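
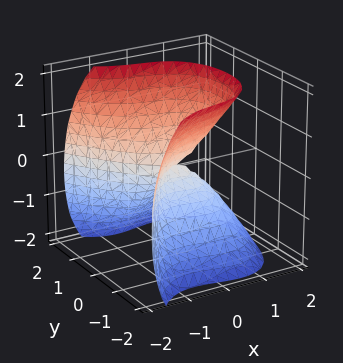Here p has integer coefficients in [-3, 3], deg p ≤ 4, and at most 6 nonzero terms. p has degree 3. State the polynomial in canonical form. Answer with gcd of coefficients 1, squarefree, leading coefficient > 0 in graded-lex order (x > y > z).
2*x^3 + x*z + 3*y^2 - 2*z^2

(a) The degree is 3 — a generic line meets the surface in up to 3 points.
(b) Observable constraints: it crosses the y-axis at the gridline y = 0; it crosses the x-axis at the gridline x = 0; one z-axis crossing is at z = 0.
(c) Assembling these constraints gives the stated polynomial.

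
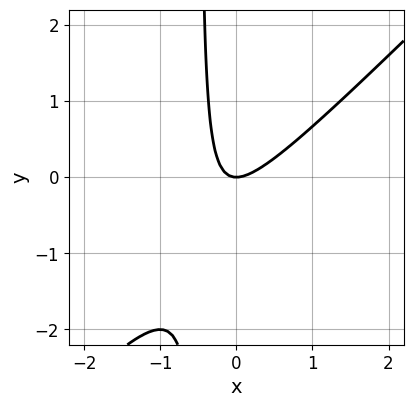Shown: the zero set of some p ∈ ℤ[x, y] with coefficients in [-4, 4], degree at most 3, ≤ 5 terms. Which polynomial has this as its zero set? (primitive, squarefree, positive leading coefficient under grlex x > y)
2*x^2 - 2*x*y - y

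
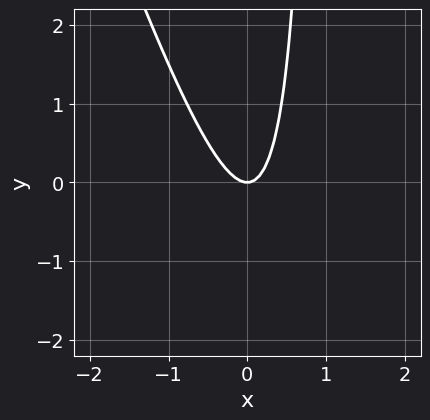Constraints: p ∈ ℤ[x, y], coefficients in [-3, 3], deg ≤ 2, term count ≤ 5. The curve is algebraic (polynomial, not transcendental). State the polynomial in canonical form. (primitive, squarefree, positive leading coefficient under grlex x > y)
(a) The degree is 2 — the shape is more complex than any degree-1 curve.
(b) Reading off the gridlines: one x-axis crossing is at x = 0; it crosses the y-axis at the gridline y = 0.
(c) These observations pin down the coefficients.

3*x^2 + x*y - y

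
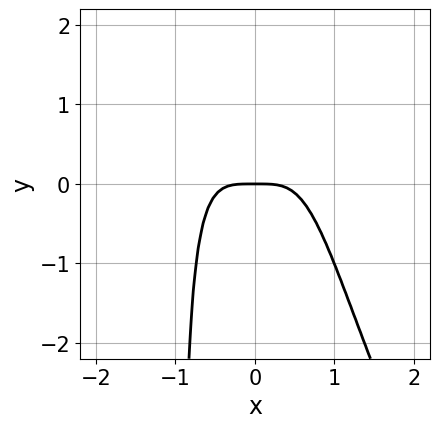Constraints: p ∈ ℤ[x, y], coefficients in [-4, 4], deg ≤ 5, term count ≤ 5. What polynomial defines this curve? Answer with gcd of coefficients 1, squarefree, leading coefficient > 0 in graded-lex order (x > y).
2*x^4 + x^3*y + y

The degree is 4 — the shape is more complex than any degree-3 curve.
Reading off the gridlines: it crosses the y-axis at the gridline y = 0; it crosses the x-axis at the gridline x = 0.
The integer polynomial consistent with all of this is the stated p.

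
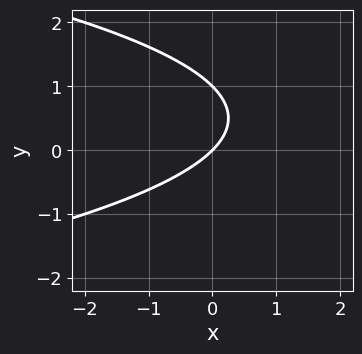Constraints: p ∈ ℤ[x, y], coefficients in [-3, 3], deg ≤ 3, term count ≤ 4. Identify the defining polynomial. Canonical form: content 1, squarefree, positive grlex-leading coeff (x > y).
1. The degree is 2 — no degree-1 curve has this shape.
2. Checking where it meets the axes: it crosses the x-axis at the gridline x = 0; the y-axis gridline crossings are at y ∈ {0, 1}.
3. These observations pin down the coefficients.

y^2 + x - y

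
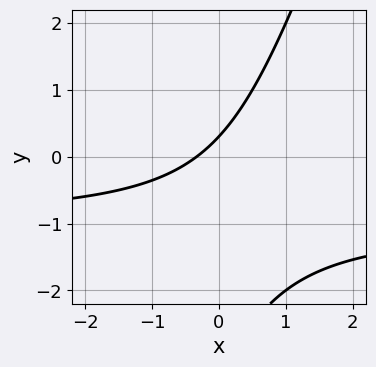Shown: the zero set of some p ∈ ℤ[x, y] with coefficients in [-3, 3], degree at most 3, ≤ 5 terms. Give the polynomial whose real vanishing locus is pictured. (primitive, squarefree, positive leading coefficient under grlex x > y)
Degree: a generic line meets the curve in up to 2 points, so deg p = 2.
The integer polynomial consistent with all of this is the stated p.

3*x*y - y^2 + 3*x - 3*y + 1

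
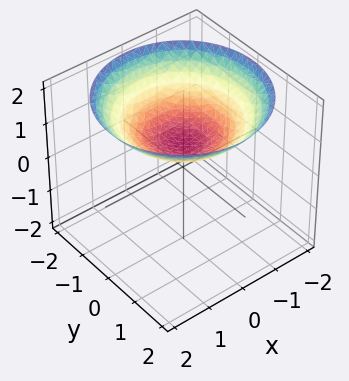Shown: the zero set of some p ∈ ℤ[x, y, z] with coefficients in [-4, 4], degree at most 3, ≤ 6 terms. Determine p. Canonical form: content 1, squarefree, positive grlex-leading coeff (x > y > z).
First, deg p = 2.
Next, by symmetry, every cross-section ⟂ z is a circle, so x, y appear only via x² + y².
Next, from the axis intercepts and sections: no y-intercept at any integer in the box; it misses every integer gridline on the x-axis; a circular section at z = 1 has radius exactly 1.
Finally, the integer polynomial consistent with all of this is the stated p.

x^2 + y^2 - 3*z + 2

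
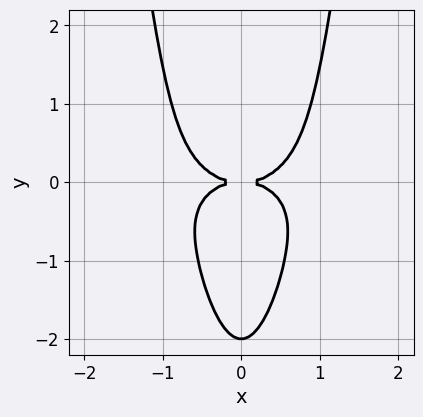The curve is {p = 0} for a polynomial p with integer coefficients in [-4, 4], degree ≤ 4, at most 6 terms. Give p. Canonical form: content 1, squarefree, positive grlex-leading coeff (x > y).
1. Degree: the shape is more complex than any degree-3 curve, so deg p = 4.
2. Symmetries: it's symmetric under x → −x, forcing even powers of x.
3. From the visible intercepts: among the integer gridlines, it crosses the y-axis at y ∈ {-2, 0}; one x-axis crossing is at x = 0.
4. Matching integer coefficients to the picture gives p.

x^4 + 3*x^2*y^2 - y^3 - 2*y^2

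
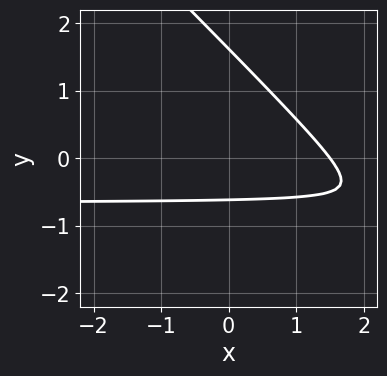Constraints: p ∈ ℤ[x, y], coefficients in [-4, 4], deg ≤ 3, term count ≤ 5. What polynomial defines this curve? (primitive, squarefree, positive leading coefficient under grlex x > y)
3*x*y + 3*y^2 + 2*x - 3*y - 3

(a) Degree: no degree-1 curve has this shape, so deg p = 2.
(b) The integer polynomial consistent with all of this is the stated p.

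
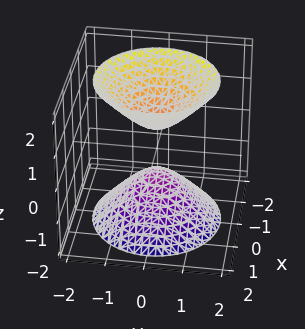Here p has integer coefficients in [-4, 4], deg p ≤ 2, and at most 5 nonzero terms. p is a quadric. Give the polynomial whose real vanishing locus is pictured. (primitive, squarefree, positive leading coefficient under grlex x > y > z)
3*x^2 + 3*y^2 - 2*z^2 + 1

First, I count 2 distinct pieces. Treating them together as one polynomial.
Then, deg p = 2. Two sheets facing apart; a quadric.
Then, symmetries: mirror symmetry z ↦ −z ⇒ only even powers of z; rotational symmetry about the z-axis ⇒ p depends on x, y only through x² + y².
Then, against the integer gridlines: no x-intercept at any integer in the box; the surface avoids every integer y-axis point in the box; a circular section at z = 1 has radius between 0 and 1.
Finally, assembling these constraints gives the stated polynomial.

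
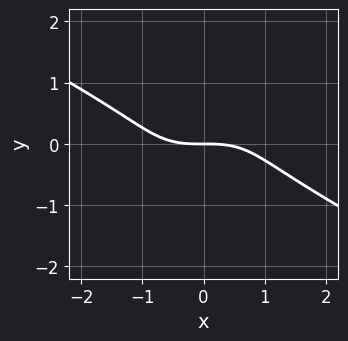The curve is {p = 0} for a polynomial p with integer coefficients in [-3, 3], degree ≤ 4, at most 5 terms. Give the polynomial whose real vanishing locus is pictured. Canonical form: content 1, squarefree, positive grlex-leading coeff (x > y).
x^3 - 2*x*y^2 + 3*y^3 + 3*y

The degree is 3 — the shape is more complex than any degree-2 curve.
From the visible intercepts: it crosses the x-axis at the gridline x = 0; one y-axis crossing is at y = 0.
Assembling these constraints gives the stated polynomial.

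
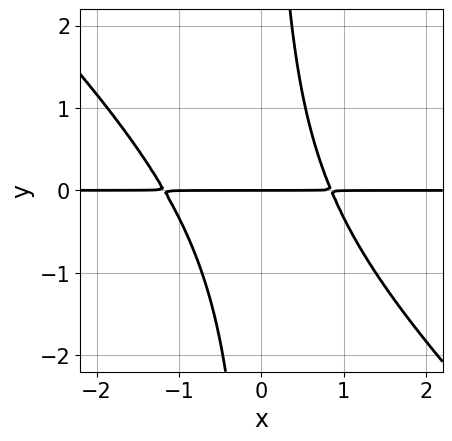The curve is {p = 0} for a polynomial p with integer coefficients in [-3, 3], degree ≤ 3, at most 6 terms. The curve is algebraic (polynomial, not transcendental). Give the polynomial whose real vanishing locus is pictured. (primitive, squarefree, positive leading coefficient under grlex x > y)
3*x^2*y + 3*x*y^2 + x*y - 3*y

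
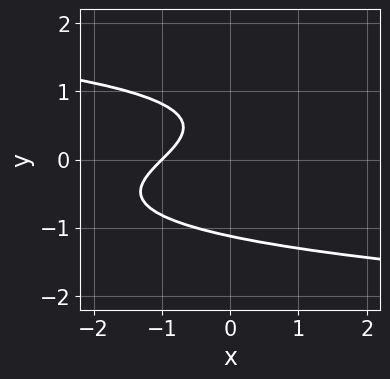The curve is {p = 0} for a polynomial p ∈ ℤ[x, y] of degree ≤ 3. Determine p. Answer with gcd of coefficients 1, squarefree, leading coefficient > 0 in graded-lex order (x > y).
First, the degree is 3 — no degree-2 curve has this shape.
Then, from the axis intercepts and sections: it crosses the x-axis at the gridline x = -1.
Finally, solving for integer coefficients yields p as stated.

3*y^3 + 2*x - 2*y + 2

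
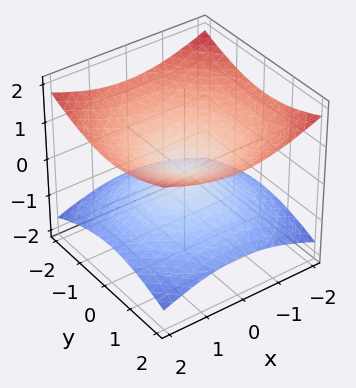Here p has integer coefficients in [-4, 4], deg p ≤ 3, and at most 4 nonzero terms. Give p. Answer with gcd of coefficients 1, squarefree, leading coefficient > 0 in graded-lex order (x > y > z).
x^2 + y^2 - 3*z^2

Degree: a double cone through the origin; a quadric, so deg p = 2.
Symmetries: it's symmetric under z → −z, forcing even powers of z; every cross-section ⟂ z is a circle, so x, y appear only via x² + y².
From the visible intercepts: it crosses the y-axis at the gridline y = 0; it meets the x-axis at x = 0 (among the integer gridlines).
Together with the visible shape, these determine p as stated.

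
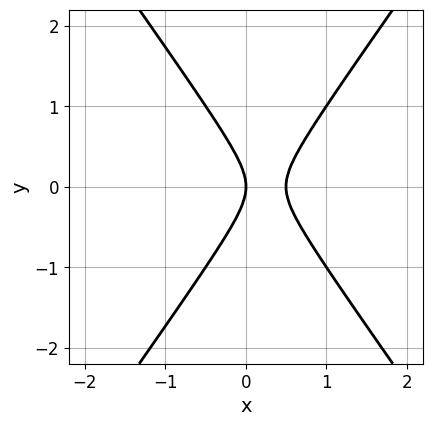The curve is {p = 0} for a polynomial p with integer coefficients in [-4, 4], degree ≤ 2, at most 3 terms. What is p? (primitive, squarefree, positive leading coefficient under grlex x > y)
deg p = 2.
Symmetries: the y ↦ −y reflection is a symmetry, so y appears only in even powers.
From the axis intercepts and sections: it crosses the y-axis at the gridline y = 0; one x-axis crossing is at x = 0.
Fitting integer coefficients to these (and the overall shape) gives p.

2*x^2 - y^2 - x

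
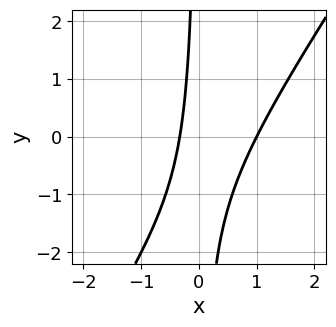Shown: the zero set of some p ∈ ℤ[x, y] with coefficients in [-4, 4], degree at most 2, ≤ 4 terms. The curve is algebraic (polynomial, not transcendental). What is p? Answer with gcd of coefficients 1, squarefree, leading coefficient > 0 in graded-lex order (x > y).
3*x^2 - 2*x*y - 2*x - 1

(a) Degree: the shape is more complex than any degree-1 curve, so deg p = 2.
(b) Observable constraints: it misses every integer gridline on the y-axis; it meets the x-axis at x = 1 (among the integer gridlines).
(c) Putting this together gives p.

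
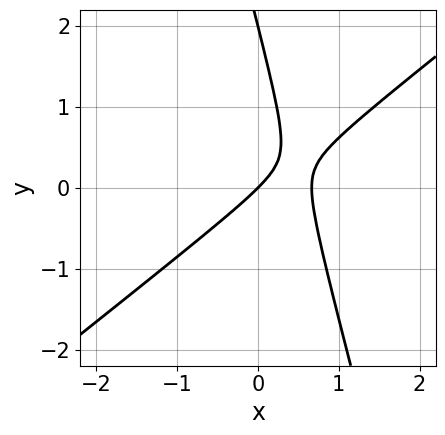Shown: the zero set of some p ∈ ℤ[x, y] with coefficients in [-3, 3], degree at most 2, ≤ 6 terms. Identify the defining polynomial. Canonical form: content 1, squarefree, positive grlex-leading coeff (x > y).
deg p = 2. The shape is more complex than any degree-1 curve.
From the axis intercepts and sections: one x-axis crossing is at x = 0; among the integer gridlines, it crosses the y-axis at y ∈ {0, 2}.
Assembling these constraints gives the stated polynomial.

3*x^2 - 3*x*y - y^2 - 2*x + 2*y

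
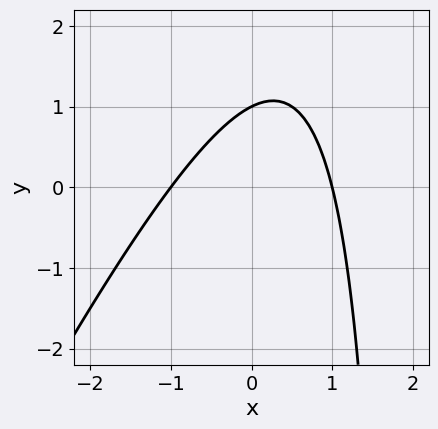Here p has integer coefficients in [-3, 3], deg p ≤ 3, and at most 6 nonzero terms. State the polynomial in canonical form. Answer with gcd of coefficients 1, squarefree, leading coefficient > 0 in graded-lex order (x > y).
2*x^2 - x*y + 2*y - 2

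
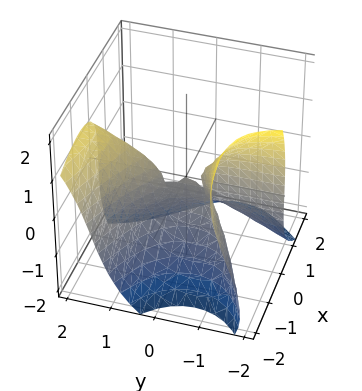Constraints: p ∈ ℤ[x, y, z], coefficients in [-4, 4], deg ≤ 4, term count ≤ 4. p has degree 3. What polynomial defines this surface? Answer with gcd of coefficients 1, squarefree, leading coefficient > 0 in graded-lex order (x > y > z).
deg p = 3. No degree-2 surface has this shape.
Checking where it meets the axes: every point of the y-axis in the box is on the surface; it crosses the z-axis at the gridline z = 0; it crosses the x-axis at the gridline x = 0.
These observations pin down the coefficients.

3*x*y^2 - 2*x*y*z + z^3 + 3*x^2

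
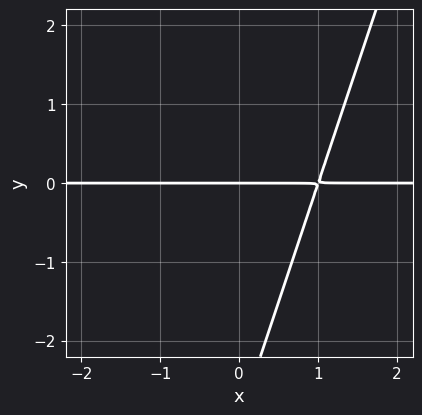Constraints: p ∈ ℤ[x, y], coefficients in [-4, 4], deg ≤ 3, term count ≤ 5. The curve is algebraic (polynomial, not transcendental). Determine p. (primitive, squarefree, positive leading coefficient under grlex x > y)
3*x*y - y^2 - 3*y

The degree is 2 — no degree-1 curve has this shape.
From the visible intercepts: one y-axis crossing is at y = 0; every point of the x-axis in the box is on the curve.
Fitting integer coefficients to these (and the overall shape) gives p.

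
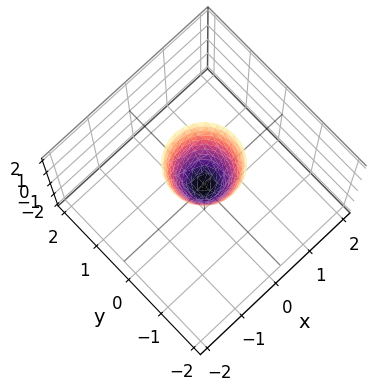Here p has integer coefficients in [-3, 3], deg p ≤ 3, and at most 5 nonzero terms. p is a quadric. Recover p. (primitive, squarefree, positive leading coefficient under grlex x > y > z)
1. Degree: a paraboloid; a quadric, so deg p = 2.
2. Symmetries: every cross-section ⟂ z is a circle, so x, y appear only via x² + y².
3. Against the integer gridlines: it crosses the x-axis at the gridline x = 0; a circular section at z = 2 has radius between 0 and 1; it crosses the z-axis at the gridline z = 0.
4. Matching integer coefficients to the picture gives p.

3*x^2 + 3*y^2 - z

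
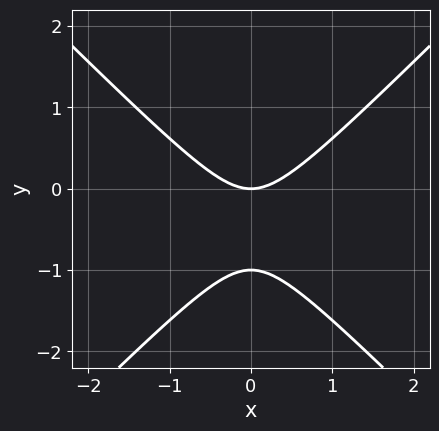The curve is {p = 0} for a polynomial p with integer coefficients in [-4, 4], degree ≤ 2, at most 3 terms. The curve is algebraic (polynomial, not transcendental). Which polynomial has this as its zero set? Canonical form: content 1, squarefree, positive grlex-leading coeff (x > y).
x^2 - y^2 - y

First, the degree is 2 — no degree-1 curve has this shape.
Next, symmetries: mirror symmetry x ↦ −x ⇒ only even powers of x.
Next, from the axis intercepts and sections: the y-axis gridline crossings are at y ∈ {-1, 0}; it meets the x-axis at x = 0 (among the integer gridlines).
Finally, together with the visible shape, these determine p as stated.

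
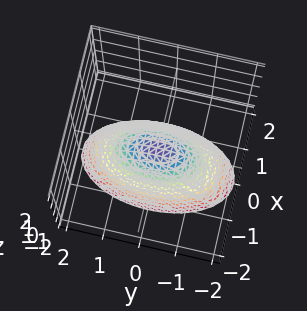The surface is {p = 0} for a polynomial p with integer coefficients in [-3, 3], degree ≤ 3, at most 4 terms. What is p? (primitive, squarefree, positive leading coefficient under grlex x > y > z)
(a) The degree is 2 — a single bowl opening along one axis; a quadric.
(b) Symmetries: it's symmetric under y → −y, forcing even powers of y; mirror symmetry x ↦ −x ⇒ only even powers of x.
(c) From the axis intercepts and sections: one y-axis crossing is at y = 0; it crosses the z-axis at the gridline z = 0; one x-axis crossing is at x = 0.
(d) Together with the visible shape, these determine p as stated.

3*x^2 + y^2 + 2*z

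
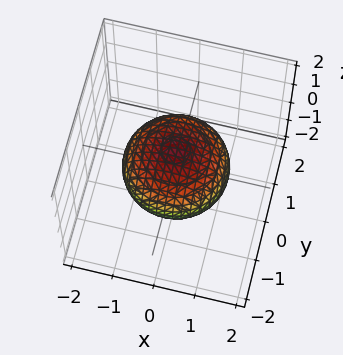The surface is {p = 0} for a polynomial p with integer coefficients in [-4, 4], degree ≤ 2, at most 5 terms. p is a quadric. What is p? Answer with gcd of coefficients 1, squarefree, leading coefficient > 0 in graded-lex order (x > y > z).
2*x^2 + 2*y^2 + 3*z^2 - 3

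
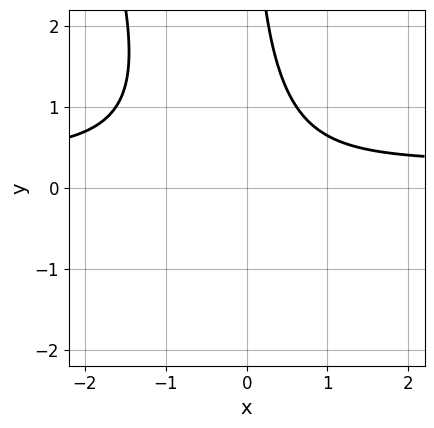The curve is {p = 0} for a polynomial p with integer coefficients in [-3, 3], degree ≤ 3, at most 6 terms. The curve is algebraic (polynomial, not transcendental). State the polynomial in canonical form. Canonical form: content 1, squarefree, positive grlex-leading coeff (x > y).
3*x^2*y + x*y^2 - x^2 + x*y - 2

1. deg p = 3. A generic line meets the curve in up to 3 points.
2. Reading off the gridlines: the curve avoids every integer x-axis point in the box; the curve avoids every integer y-axis point in the box.
3. Assembling these constraints gives the stated polynomial.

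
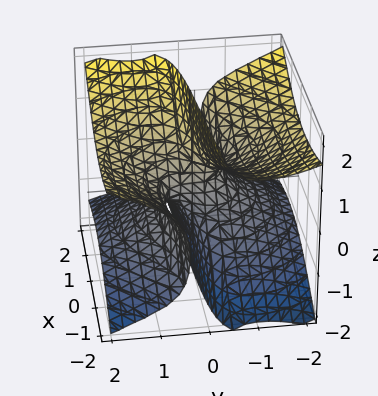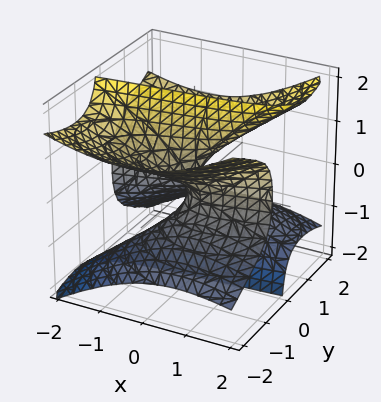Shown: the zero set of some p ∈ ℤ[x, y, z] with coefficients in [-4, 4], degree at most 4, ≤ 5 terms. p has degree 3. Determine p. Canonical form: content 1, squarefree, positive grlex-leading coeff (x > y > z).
(a) The degree is 3 — a generic line meets the surface in up to 3 points.
(b) Reading off the gridlines: it crosses the x-axis at the gridline x = 0; the visible z-axis segment lies entirely on the surface; one y-axis crossing is at y = 0.
(c) Putting this together gives p.

x^2*y + x*y*z + y^3 - 3*y*z^2 + x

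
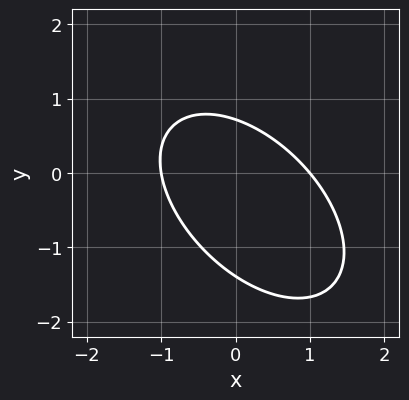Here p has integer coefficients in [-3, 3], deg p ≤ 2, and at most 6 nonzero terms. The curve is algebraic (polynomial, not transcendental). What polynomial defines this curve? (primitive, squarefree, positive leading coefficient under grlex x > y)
3*x^2 + 3*x*y + 3*y^2 + 2*y - 3

(a) The degree is 2 — no degree-1 curve has this shape.
(b) Observable constraints: among the integer gridlines, it crosses the x-axis at x ∈ {-1, 1}.
(c) Fitting integer coefficients to these (and the overall shape) gives p.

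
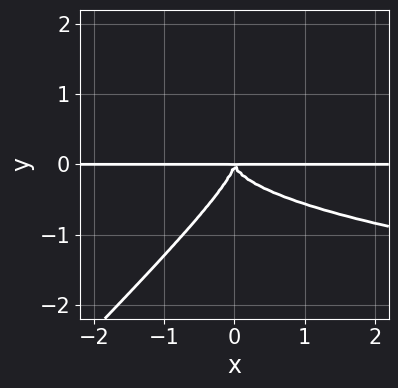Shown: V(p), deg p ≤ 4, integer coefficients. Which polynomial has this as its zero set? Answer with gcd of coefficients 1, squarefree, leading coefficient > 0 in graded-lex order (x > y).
2*x*y^3 - 2*y^4 - x^2*y

First, the degree is 4 — a generic line meets the curve in up to 4 points.
Next, reading off the gridlines: every point of the x-axis in the box is on the curve.
Finally, matching integer coefficients to the picture gives p.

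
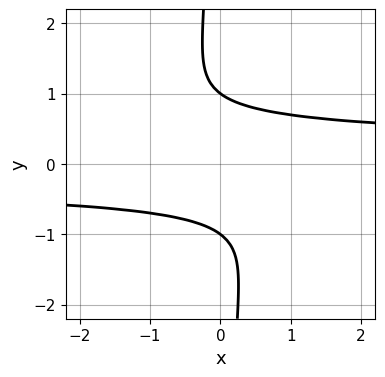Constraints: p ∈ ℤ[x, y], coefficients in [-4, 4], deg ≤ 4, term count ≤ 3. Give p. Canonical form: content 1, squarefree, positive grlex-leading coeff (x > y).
3*x*y^3 + 2*y^2 - 2

The degree is 4 — a generic line meets the curve in up to 4 points.
Against the integer gridlines: it misses every integer gridline on the x-axis; among the integer gridlines, it crosses the y-axis at y ∈ {-1, 1}.
Solving for integer coefficients yields p as stated.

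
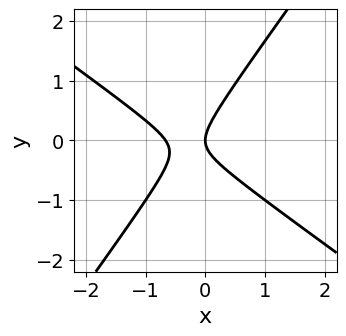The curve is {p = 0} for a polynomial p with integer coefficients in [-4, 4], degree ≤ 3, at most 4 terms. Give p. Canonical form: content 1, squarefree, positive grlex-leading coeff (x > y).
3*x^2 + 2*x*y - 3*y^2 + 2*x

deg p = 2. A generic line meets the curve in up to 2 points.
From the visible intercepts: one y-axis crossing is at y = 0; it meets the x-axis at x = 0 (among the integer gridlines).
Putting this together gives p.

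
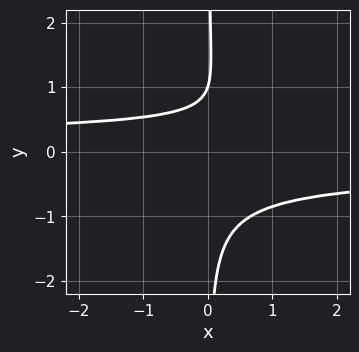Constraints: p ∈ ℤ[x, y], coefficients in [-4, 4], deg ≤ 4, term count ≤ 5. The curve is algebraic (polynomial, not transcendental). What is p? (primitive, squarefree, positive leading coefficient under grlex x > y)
3*x*y^3 - y + 1

1. Degree: the shape is more complex than any degree-3 curve, so deg p = 4.
2. From the visible intercepts: it meets the y-axis at y = 1 (among the integer gridlines); no x-intercept at any integer in the box.
3. These observations pin down the coefficients.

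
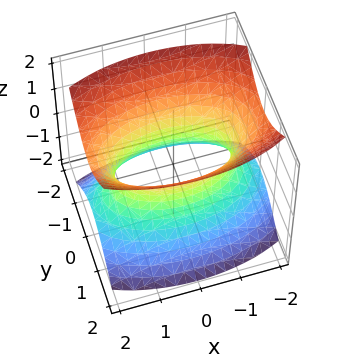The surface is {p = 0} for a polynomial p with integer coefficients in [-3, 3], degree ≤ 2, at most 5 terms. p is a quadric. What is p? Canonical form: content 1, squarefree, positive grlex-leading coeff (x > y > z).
x^2 + 3*y^2 - 2*z^2 - 2

1. The degree is 2 — one connected sheet with a waist; a quadric.
2. Symmetries: the y ↦ −y reflection is a symmetry, so y appears only in even powers; it's symmetric under z → −z, forcing even powers of z; mirror symmetry x ↦ −x ⇒ only even powers of x.
3. Reading off the gridlines: the surface avoids every integer z-axis point in the box.
4. Matching integer coefficients to the picture gives p.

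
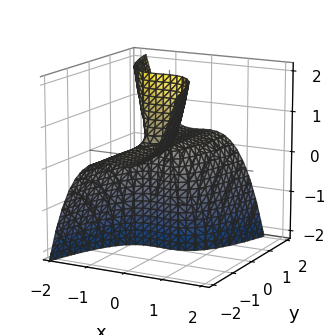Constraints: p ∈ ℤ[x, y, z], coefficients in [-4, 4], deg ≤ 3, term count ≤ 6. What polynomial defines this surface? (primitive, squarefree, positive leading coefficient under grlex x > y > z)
deg p = 3. A generic line meets the surface in up to 3 points.
From the visible intercepts: it meets the x-axis at x = 0 (among the integer gridlines); the visible z-axis segment lies entirely on the surface.
Assembling these constraints gives the stated polynomial.

3*x^3 + 2*x^2 + 3*y*z - y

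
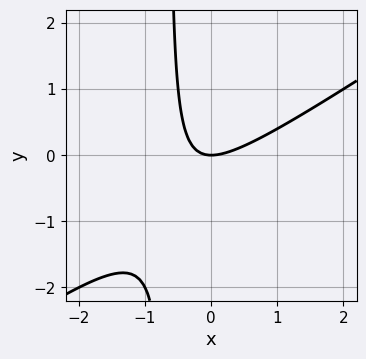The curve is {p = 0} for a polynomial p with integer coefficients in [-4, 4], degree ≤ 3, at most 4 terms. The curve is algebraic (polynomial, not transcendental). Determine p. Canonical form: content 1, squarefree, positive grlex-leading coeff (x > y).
First, deg p = 2.
Then, against the integer gridlines: it crosses the x-axis at the gridline x = 0; it crosses the y-axis at the gridline y = 0.
Finally, these observations pin down the coefficients.

2*x^2 - 3*x*y - 2*y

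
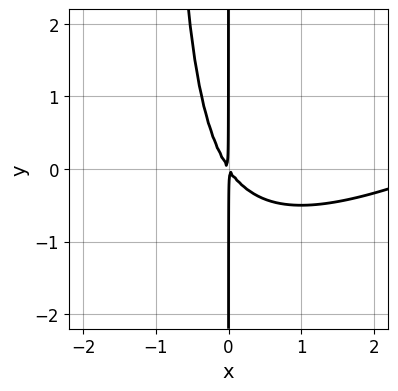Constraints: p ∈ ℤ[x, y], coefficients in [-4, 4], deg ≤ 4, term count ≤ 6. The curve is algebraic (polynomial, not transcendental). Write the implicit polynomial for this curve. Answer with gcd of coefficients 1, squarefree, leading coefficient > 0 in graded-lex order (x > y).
(a) The degree is 3 — no degree-2 curve has this shape.
(b) Checking where it meets the axes: the visible y-axis segment lies entirely on the curve.
(c) The integer polynomial consistent with all of this is the stated p.

x^3 - 2*x^2*y - 3*x^2 - 2*x*y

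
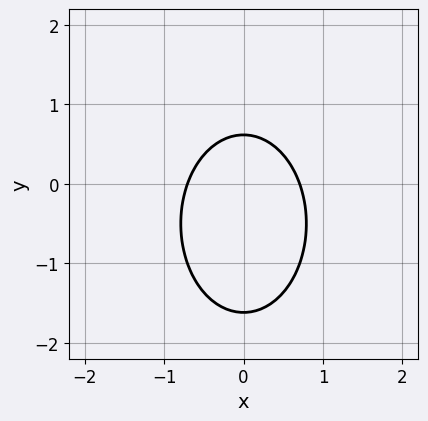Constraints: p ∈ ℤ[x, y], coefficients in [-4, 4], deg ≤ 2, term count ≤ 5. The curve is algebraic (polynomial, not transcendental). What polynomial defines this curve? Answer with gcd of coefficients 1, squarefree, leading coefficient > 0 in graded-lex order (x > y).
(a) The degree is 2 — no degree-1 curve has this shape.
(b) Symmetries: it's symmetric under x → −x, forcing even powers of x.
(c) These observations pin down the coefficients.

2*x^2 + y^2 + y - 1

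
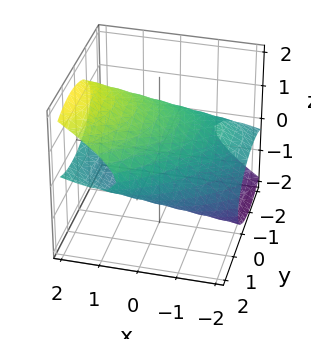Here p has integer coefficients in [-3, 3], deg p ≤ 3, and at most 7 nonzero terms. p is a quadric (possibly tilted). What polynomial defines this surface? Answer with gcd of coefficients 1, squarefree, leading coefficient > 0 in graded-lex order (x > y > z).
First, degree: a generic line meets the surface in up to 2 points, so deg p = 2.
Next, from the visible intercepts: among the integer gridlines, it crosses the z-axis at z ∈ {-1, 1}.
Finally, solving for integer coefficients yields p as stated.

x^2 - x*y - 3*x*z + y^2 + 3*z^2 - 3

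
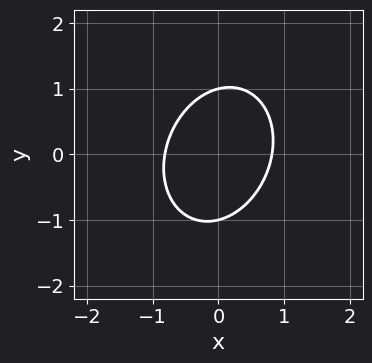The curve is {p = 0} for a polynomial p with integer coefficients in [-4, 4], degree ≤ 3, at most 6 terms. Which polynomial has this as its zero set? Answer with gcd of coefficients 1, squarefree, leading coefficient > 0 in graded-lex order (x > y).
deg p = 2.
From the axis intercepts and sections: among the integer gridlines, it crosses the y-axis at y ∈ {-1, 1}.
Solving for integer coefficients yields p as stated.

3*x^2 - x*y + 2*y^2 - 2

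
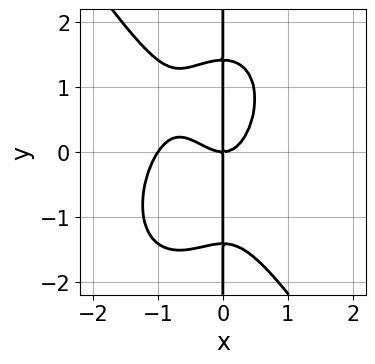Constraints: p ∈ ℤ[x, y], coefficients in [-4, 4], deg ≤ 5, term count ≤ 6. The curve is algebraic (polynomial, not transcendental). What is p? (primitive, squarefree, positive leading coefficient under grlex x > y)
1. Degree: the shape is more complex than any degree-3 curve, so deg p = 4.
2. Reading off the gridlines: among the integer gridlines, it crosses the x-axis at x ∈ {-1, 0}; the visible y-axis segment lies entirely on the curve.
3. Fitting integer coefficients to these (and the overall shape) gives p.

3*x^4 + x*y^3 + 3*x^3 - 2*x*y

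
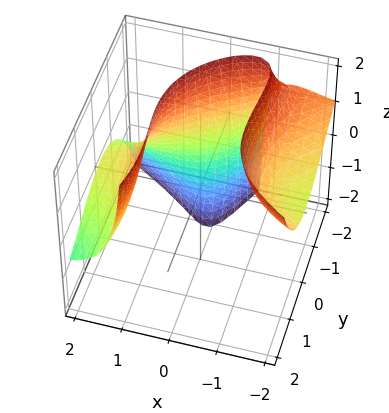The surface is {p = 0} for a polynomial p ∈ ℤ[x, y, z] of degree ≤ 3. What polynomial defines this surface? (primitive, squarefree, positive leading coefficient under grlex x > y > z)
deg p = 3. A generic line meets the surface in up to 3 points.
Reading off the gridlines: the surface avoids every integer z-axis point in the box; no x-intercept at any integer in the box.
Solving for integer coefficients yields p as stated.

3*x^2*z + 2*x*y^2 - y^3 - z - 3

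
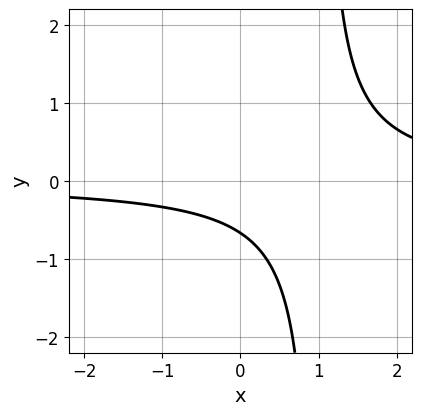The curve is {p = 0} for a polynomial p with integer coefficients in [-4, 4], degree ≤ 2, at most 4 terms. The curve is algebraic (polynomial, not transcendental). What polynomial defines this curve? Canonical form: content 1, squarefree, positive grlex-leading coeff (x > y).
(a) The degree is 2 — a generic line meets the curve in up to 2 points.
(b) From the axis intercepts and sections: no x-intercept at any integer in the box.
(c) Putting this together gives p.

3*x*y - 3*y - 2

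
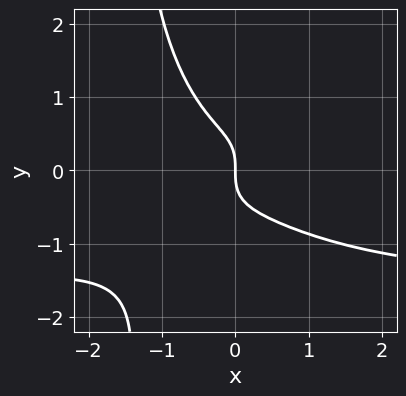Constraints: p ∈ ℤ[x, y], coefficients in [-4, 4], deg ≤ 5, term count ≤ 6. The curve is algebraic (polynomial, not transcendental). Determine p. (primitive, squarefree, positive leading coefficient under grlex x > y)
First, the degree is 4 — a generic line meets the curve in up to 4 points.
Next, checking where it meets the axes: it crosses the x-axis at the gridline x = 0; one y-axis crossing is at y = 0.
Finally, matching integer coefficients to the picture gives p.

2*x^3*y + 2*x*y^3 + 3*x^3 + 3*y^3 + 2*x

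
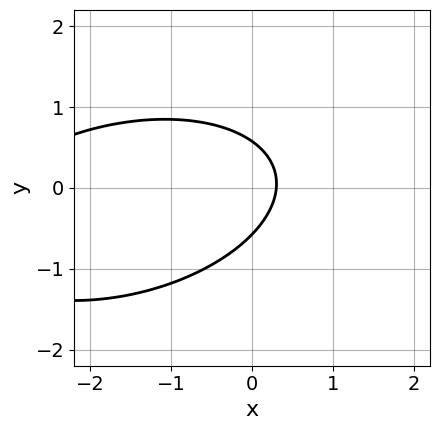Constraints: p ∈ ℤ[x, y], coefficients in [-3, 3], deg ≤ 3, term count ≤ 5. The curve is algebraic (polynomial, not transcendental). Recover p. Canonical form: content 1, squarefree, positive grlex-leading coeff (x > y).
x^2 - x*y + 3*y^2 + 3*x - 1

1. The degree is 2 — no degree-1 curve has this shape.
2. Matching integer coefficients to the picture gives p.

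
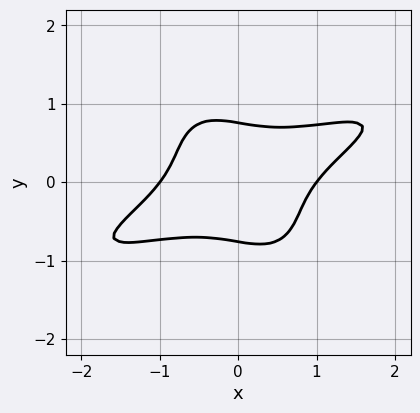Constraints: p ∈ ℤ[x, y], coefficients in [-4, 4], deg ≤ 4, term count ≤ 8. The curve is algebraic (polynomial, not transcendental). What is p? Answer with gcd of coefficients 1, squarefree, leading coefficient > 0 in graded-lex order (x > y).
First, the degree is 4 — the shape is more complex than any degree-3 curve.
Then, from the axis intercepts and sections: the x-axis gridline crossings are at x ∈ {-1, 1}.
Finally, putting this together gives p.

x^4 - 3*x^3*y + x^2*y^2 + 2*x*y^3 + 3*y^4 - 1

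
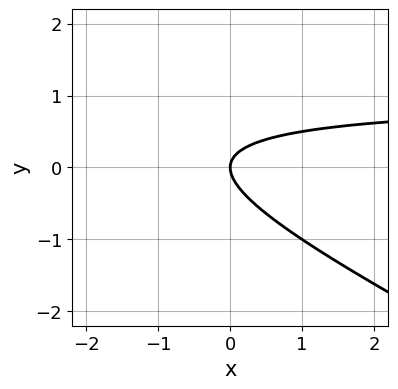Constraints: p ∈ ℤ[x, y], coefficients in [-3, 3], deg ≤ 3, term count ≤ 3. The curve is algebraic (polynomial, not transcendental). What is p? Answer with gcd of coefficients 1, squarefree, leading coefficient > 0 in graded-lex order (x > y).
(a) The degree is 2 — a generic line meets the curve in up to 2 points.
(b) From the visible intercepts: it meets the x-axis at x = 0 (among the integer gridlines); one y-axis crossing is at y = 0.
(c) Fitting integer coefficients to these (and the overall shape) gives p.

x*y + 2*y^2 - x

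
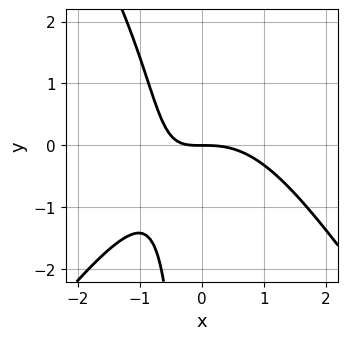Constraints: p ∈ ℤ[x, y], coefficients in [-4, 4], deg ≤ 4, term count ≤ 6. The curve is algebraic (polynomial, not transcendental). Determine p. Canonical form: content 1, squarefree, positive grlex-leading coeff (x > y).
1. Degree: a generic line meets the curve in up to 3 points, so deg p = 3.
2. From the axis intercepts and sections: it crosses the y-axis at the gridline y = 0; it crosses the x-axis at the gridline x = 0.
3. Together with the visible shape, these determine p as stated.

2*x^3 - x*y^2 + 3*x*y + 3*y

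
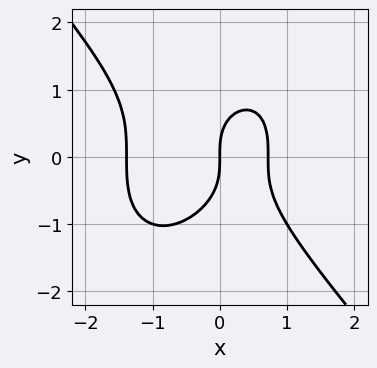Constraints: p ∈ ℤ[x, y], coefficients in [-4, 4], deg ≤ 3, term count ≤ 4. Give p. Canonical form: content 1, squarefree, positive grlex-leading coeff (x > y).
The degree is 3 — a generic line meets the curve in up to 3 points.
Observable constraints: it meets the x-axis at x = 0 (among the integer gridlines); it crosses the y-axis at the gridline y = 0.
Assembling these constraints gives the stated polynomial.

3*x^3 + 2*y^3 + 2*x^2 - 3*x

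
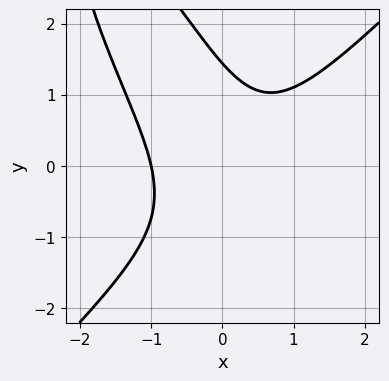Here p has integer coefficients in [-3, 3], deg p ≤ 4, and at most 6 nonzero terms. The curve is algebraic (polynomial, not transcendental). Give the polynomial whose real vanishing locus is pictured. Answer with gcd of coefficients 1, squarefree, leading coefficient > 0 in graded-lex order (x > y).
3*x^3 - 2*x*y^2 - y^3 - 2*x*y + 3

First, deg p = 3. The shape is more complex than any degree-2 curve.
Then, from the visible intercepts: it meets the x-axis at x = -1 (among the integer gridlines).
Finally, assembling these constraints gives the stated polynomial.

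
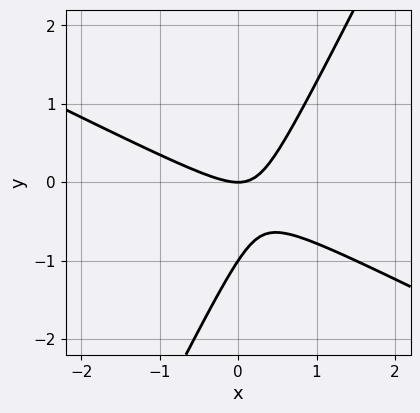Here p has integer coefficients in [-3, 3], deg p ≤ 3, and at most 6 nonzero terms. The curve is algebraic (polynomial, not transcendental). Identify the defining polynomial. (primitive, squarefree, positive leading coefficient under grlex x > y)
2*x^2 + 3*x*y - 2*y^2 - 2*y

(a) Degree: a generic line meets the curve in up to 2 points, so deg p = 2.
(b) Observable constraints: it meets the x-axis at x = 0 (among the integer gridlines); the y-axis gridline crossings are at y ∈ {-1, 0}.
(c) Assembling these constraints gives the stated polynomial.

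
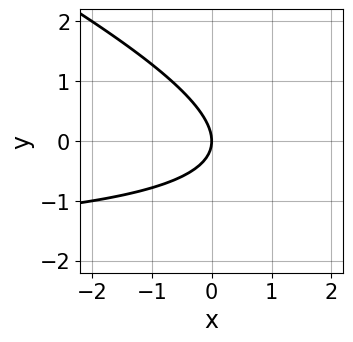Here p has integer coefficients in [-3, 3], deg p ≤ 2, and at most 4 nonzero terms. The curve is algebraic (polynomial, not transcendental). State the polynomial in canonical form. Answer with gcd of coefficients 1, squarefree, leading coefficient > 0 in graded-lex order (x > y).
x*y + 2*y^2 + 2*x

1. deg p = 2. No degree-1 curve has this shape.
2. From the axis intercepts and sections: it meets the y-axis at y = 0 (among the integer gridlines); it crosses the x-axis at the gridline x = 0.
3. Fitting integer coefficients to these (and the overall shape) gives p.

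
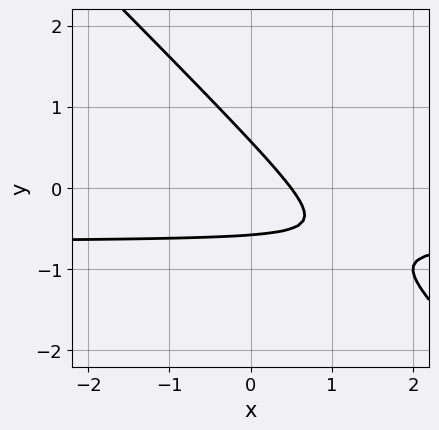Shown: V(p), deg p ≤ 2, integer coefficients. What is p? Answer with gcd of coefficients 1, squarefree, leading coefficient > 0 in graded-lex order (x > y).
The degree is 2 — no degree-1 curve has this shape.
Solving for integer coefficients yields p as stated.

3*x*y + 3*y^2 + 2*x - 1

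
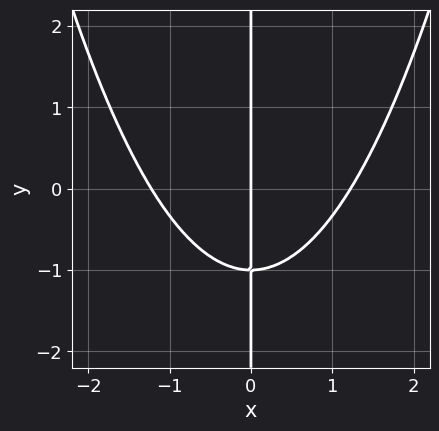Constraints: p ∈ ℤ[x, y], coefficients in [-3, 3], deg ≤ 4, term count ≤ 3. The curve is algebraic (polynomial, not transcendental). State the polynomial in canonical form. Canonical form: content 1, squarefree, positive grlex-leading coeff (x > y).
2*x^3 - 3*x*y - 3*x

(a) The degree is 3 — no degree-2 curve has this shape.
(b) Checking where it meets the axes: every point of the y-axis in the box is on the curve; one x-axis crossing is at x = 0.
(c) Fitting integer coefficients to these (and the overall shape) gives p.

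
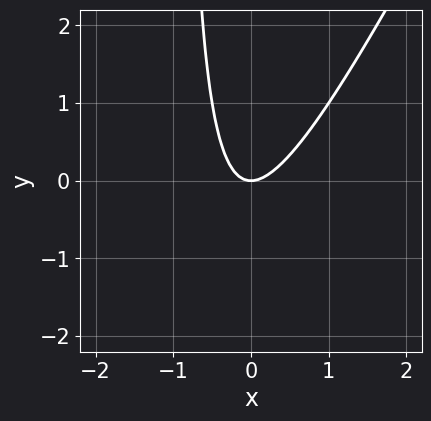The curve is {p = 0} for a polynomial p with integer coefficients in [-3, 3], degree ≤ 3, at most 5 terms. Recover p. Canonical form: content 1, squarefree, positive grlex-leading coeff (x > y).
(a) The degree is 2 — no degree-1 curve has this shape.
(b) From the axis intercepts and sections: it crosses the y-axis at the gridline y = 0; one x-axis crossing is at x = 0.
(c) Together with the visible shape, these determine p as stated.

2*x^2 - x*y - y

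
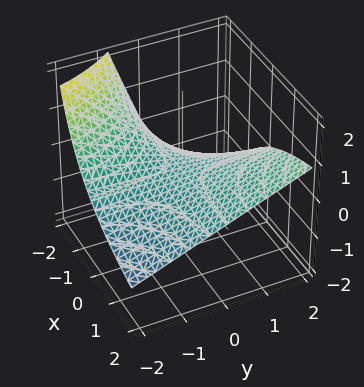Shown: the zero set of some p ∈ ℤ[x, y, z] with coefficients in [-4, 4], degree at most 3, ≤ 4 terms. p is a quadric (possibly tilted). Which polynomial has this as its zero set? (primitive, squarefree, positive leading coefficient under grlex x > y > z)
(a) Degree: no degree-1 surface has this shape, so deg p = 2.
(b) Against the integer gridlines: every point of the x-axis in the box is on the surface; one z-axis crossing is at z = 0.
(c) Together with the visible shape, these determine p as stated. Check: (0, -2, 0) on the y-axis lies on the surface, and p(0, -2, 0) = 0. ✓

x*y - x*z - 3*z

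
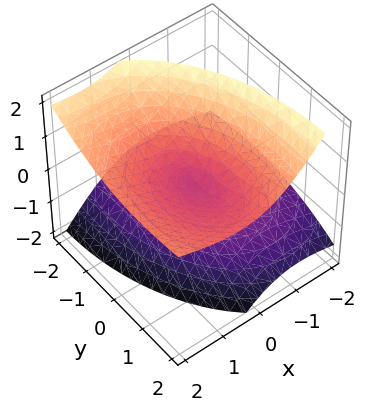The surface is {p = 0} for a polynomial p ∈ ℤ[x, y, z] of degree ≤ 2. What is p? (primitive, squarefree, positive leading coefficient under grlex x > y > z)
2*x^2 - 3*x*z + y^2 - 2*y*z - 3*z^2

The degree is 2 — a generic line meets the surface in up to 2 points.
Reading off the gridlines: it meets the x-axis at x = 0 (among the integer gridlines); one y-axis crossing is at y = 0; one z-axis crossing is at z = 0.
Fitting integer coefficients to these (and the overall shape) gives p.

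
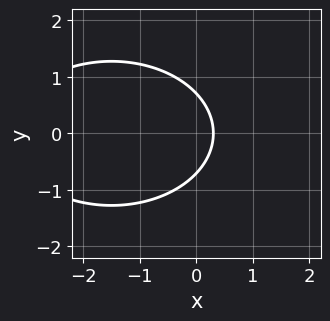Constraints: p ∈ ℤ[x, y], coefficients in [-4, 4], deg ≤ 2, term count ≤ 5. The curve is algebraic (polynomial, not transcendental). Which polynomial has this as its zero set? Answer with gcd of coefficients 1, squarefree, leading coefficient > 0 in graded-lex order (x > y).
The degree is 2 — a generic line meets the curve in up to 2 points.
Symmetries: mirror symmetry y ↦ −y ⇒ only even powers of y.
These observations pin down the coefficients.

x^2 + 2*y^2 + 3*x - 1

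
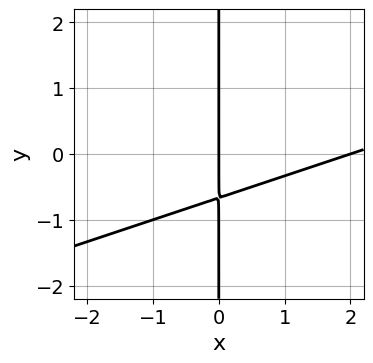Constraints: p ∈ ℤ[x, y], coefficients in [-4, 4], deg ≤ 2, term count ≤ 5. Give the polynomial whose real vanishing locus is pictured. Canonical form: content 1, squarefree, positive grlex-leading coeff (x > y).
1. The degree is 2 — the shape is more complex than any degree-1 curve.
2. Reading off the gridlines: among the integer gridlines, it crosses the x-axis at x ∈ {0, 2}; the visible y-axis segment lies entirely on the curve.
3. The integer polynomial consistent with all of this is the stated p.

x^2 - 3*x*y - 2*x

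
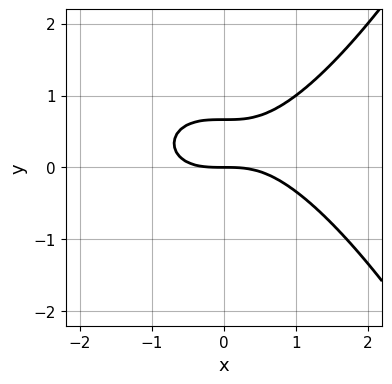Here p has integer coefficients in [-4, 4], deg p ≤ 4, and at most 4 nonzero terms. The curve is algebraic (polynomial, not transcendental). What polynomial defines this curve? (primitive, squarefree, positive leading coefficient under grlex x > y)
1. deg p = 3. The shape is more complex than any degree-2 curve.
2. Against the integer gridlines: it crosses the y-axis at the gridline y = 0; one x-axis crossing is at x = 0.
3. The integer polynomial consistent with all of this is the stated p.

x^3 - 3*y^2 + 2*y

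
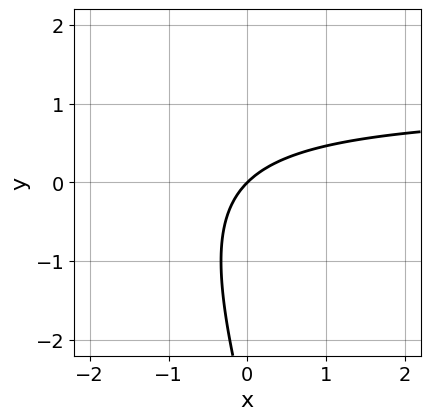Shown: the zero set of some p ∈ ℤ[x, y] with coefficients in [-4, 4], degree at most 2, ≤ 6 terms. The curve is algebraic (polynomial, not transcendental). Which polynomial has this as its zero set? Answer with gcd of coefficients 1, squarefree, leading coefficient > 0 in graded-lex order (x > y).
First, degree: a generic line meets the curve in up to 2 points, so deg p = 2.
Then, from the axis intercepts and sections: it crosses the y-axis at the gridline y = 0; it crosses the x-axis at the gridline x = 0.
Finally, fitting integer coefficients to these (and the overall shape) gives p.

3*x*y + y^2 - 3*x + 3*y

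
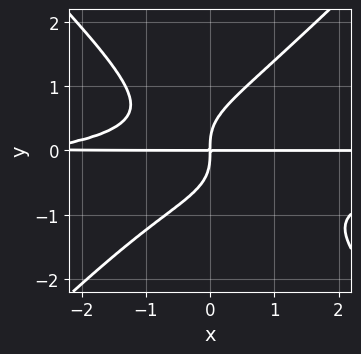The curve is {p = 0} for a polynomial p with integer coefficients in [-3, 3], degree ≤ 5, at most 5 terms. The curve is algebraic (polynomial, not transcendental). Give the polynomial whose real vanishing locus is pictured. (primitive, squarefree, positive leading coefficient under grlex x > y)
(a) Degree: a generic line meets the curve in up to 4 points, so deg p = 4.
(b) From the visible intercepts: the visible x-axis segment lies entirely on the curve.
(c) Solving for integer coefficients yields p as stated.

3*x^2*y^2 - 3*y^4 + x^2*y + 3*x*y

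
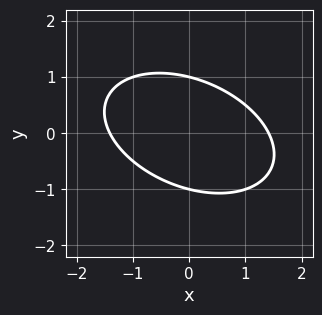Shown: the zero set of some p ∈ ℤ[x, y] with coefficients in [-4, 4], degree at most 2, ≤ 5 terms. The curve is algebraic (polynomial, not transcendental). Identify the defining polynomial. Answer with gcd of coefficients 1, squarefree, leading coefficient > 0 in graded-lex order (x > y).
Degree: no degree-1 curve has this shape, so deg p = 2.
Checking where it meets the axes: the y-axis gridline crossings are at y ∈ {-1, 1}.
These observations pin down the coefficients.

x^2 + x*y + 2*y^2 - 2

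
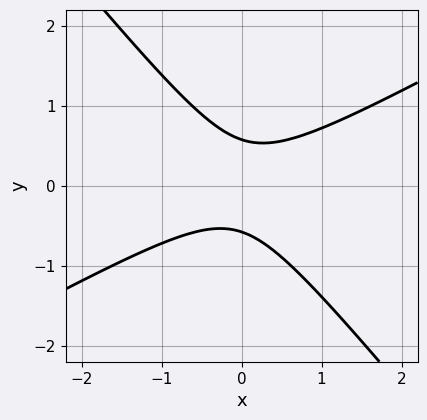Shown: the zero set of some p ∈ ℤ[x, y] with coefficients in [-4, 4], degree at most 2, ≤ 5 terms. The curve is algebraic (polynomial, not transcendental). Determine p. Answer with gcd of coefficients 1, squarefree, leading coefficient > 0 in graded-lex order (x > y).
1. Degree: a generic line meets the curve in up to 2 points, so deg p = 2.
2. Against the integer gridlines: the curve avoids every integer x-axis point in the box.
3. These observations pin down the coefficients.

2*x^2 - 2*x*y - 3*y^2 + 1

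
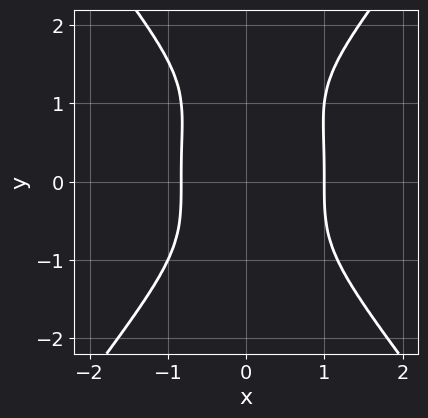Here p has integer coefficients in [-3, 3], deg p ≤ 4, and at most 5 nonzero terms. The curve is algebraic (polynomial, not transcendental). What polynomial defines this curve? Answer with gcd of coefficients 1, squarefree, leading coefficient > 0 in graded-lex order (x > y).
First, degree: a generic line meets the curve in up to 4 points, so deg p = 4.
Then, reading off the gridlines: it crosses the x-axis at the gridline x = 1; the curve avoids every integer y-axis point in the box.
Finally, solving for integer coefficients yields p as stated.

3*x^4 - y^4 - x^3 + y^3 - 2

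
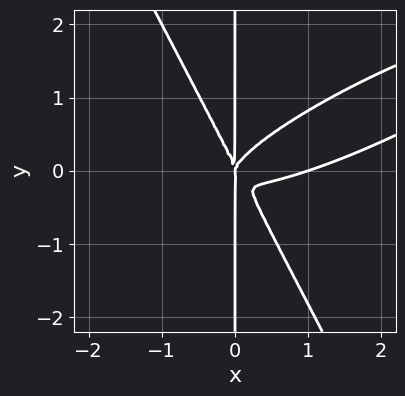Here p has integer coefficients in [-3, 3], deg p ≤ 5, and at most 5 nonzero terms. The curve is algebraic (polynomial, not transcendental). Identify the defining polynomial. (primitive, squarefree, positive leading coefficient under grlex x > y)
x^4 - 3*x^3*y + 2*x^2*y^2 + 2*x*y^3 - x^3

First, the degree is 4 — the shape is more complex than any degree-3 curve.
Then, from the visible intercepts: the visible y-axis segment lies entirely on the curve; the x-axis gridline crossings are at x ∈ {0, 1}.
Finally, these observations pin down the coefficients.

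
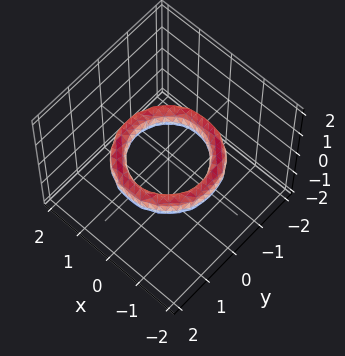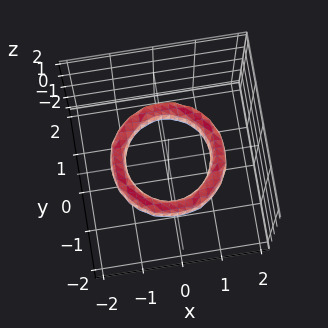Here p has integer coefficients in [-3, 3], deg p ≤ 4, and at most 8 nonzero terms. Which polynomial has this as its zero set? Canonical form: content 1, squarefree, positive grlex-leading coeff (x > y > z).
(a) deg p = 4. A generic line meets the surface in up to 4 points.
(b) Symmetries: rotational symmetry about the z-axis ⇒ p depends on x, y only through x² + y².
(c) From the axis intercepts and sections: no z-intercept at any integer in the box; the x-axis gridline crossings are at x ∈ {-1, 1}.
(d) Matching integer coefficients to the picture gives p. Check: (0, -1, 0) on the y-axis lies on the surface, and p(0, -1, 0) = 0. ✓

x^4 + 2*x^2*y^2 + y^4 - 3*x^2 - 3*y^2 + 2*z^2 + 2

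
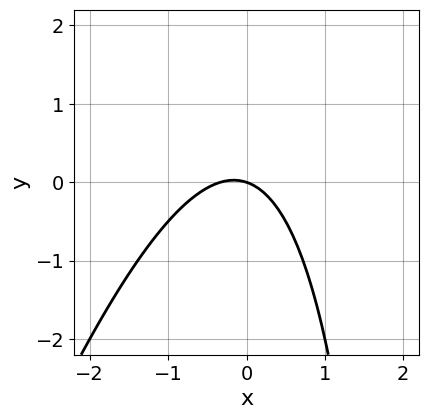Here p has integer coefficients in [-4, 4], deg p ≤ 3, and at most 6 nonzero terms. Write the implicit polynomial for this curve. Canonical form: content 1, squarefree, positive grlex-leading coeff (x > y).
3*x^2 - x*y + x + 3*y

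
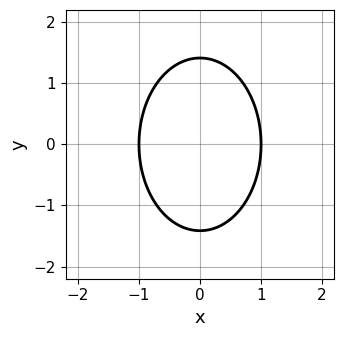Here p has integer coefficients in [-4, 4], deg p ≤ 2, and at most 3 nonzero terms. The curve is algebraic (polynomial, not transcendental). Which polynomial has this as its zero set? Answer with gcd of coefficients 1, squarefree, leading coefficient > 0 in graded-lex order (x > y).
First, degree: a generic line meets the curve in up to 2 points, so deg p = 2.
Then, symmetries: it's symmetric under y → −y, forcing even powers of y; the x ↦ −x reflection is a symmetry, so x appears only in even powers.
Then, reading off the gridlines: among the integer gridlines, it crosses the x-axis at x ∈ {-1, 1}.
Finally, putting this together gives p.

2*x^2 + y^2 - 2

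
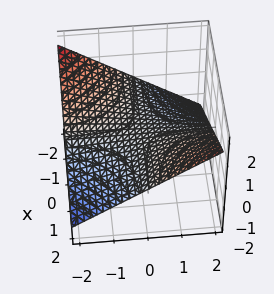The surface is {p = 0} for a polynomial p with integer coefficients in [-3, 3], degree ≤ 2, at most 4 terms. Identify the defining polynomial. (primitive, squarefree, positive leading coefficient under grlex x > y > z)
1. deg p = 2.
2. From the visible intercepts: the visible x-axis segment lies entirely on the surface; the visible y-axis segment lies entirely on the surface; it crosses the z-axis at the gridline z = 0.
3. Fitting integer coefficients to these (and the overall shape) gives p.

x*y - 3*z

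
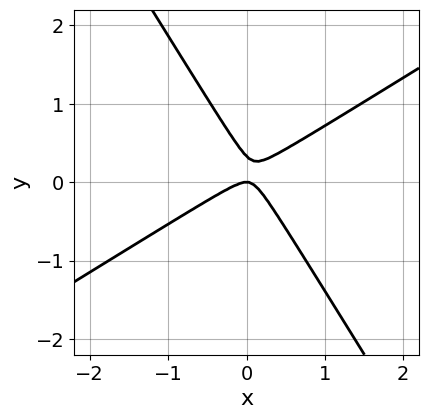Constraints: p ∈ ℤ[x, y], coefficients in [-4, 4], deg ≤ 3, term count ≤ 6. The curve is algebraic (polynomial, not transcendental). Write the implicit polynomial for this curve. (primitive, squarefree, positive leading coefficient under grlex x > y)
3*x^2 - 3*x*y - 3*y^2 + y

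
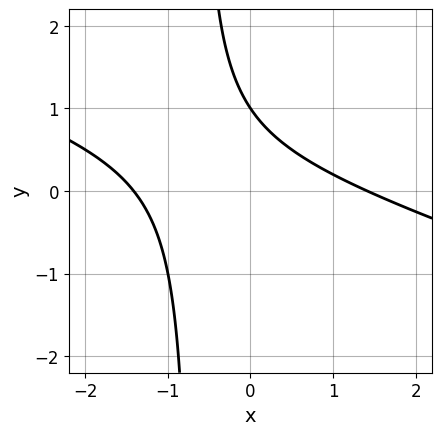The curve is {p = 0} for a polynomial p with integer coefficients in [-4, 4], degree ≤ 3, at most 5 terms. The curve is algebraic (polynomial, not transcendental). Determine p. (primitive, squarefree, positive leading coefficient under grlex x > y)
x^2 + 3*x*y + 2*y - 2

First, degree: a generic line meets the curve in up to 2 points, so deg p = 2.
Next, from the axis intercepts and sections: one y-axis crossing is at y = 1.
Finally, fitting integer coefficients to these (and the overall shape) gives p.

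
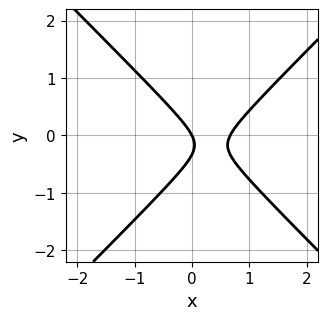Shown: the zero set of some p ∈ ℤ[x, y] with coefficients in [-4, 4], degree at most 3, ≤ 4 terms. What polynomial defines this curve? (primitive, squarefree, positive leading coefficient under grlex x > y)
3*x^2 - 3*y^2 - 2*x - y

1. deg p = 2. No degree-1 curve has this shape.
2. From the visible intercepts: one x-axis crossing is at x = 0; it crosses the y-axis at the gridline y = 0.
3. Solving for integer coefficients yields p as stated.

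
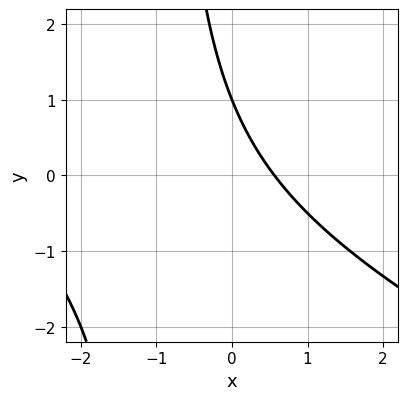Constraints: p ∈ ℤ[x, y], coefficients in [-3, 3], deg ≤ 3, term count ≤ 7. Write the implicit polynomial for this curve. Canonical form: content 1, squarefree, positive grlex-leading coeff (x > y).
(a) Degree: no degree-1 curve has this shape, so deg p = 2.
(b) Observable constraints: it meets the y-axis at y = 1 (among the integer gridlines).
(c) Fitting integer coefficients to these (and the overall shape) gives p.

x^2 + 2*x*y + 3*x + 2*y - 2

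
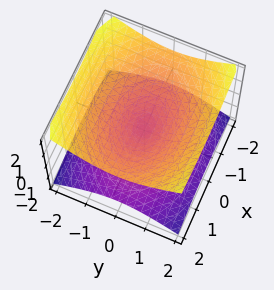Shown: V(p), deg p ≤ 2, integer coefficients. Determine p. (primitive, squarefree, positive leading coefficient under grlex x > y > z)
(a) deg p = 2.
(b) Symmetries: mirror symmetry y ↦ −y ⇒ only even powers of y; the x ↦ −x reflection is a symmetry, so x appears only in even powers; the z ↦ −z reflection is a symmetry, so z appears only in even powers.
(c) From the axis intercepts and sections: it meets the y-axis at y = 0 (among the integer gridlines); it crosses the x-axis at the gridline x = 0.
(d) Together with the visible shape, these determine p as stated.

x^2 + 2*y^2 - 3*z^2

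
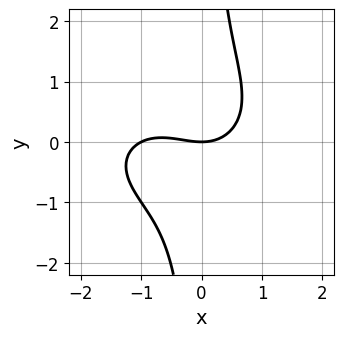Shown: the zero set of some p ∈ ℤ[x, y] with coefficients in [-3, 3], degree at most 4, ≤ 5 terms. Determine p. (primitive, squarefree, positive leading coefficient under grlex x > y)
1. Degree: a generic line meets the curve in up to 3 points, so deg p = 3.
2. Checking where it meets the axes: the x-axis gridline crossings are at x ∈ {-1, 0}; it meets the y-axis at y = 0 (among the integer gridlines).
3. The integer polynomial consistent with all of this is the stated p.

x^3 + 2*x*y^2 + x^2 - 2*y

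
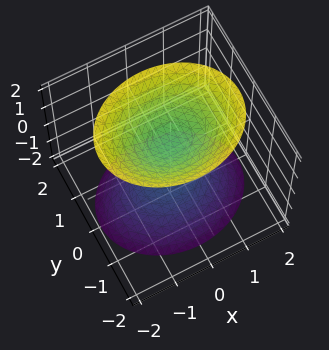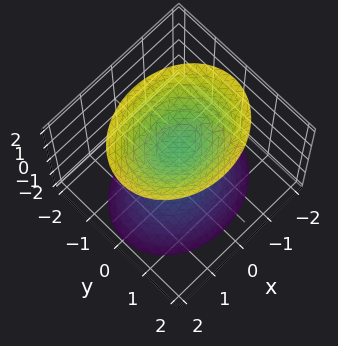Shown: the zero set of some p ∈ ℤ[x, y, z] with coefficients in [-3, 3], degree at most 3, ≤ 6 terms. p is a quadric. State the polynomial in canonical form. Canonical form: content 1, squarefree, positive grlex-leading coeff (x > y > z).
2*x^2 + 3*y^2 - 2*z^2 + 2

(a) There are 2 components. Treating them together as one polynomial.
(b) deg p = 2. Two sheets facing apart; a quadric.
(c) Symmetries: mirror symmetry z ↦ −z ⇒ only even powers of z; the x ↦ −x reflection is a symmetry, so x appears only in even powers; mirror symmetry y ↦ −y ⇒ only even powers of y.
(d) Against the integer gridlines: among the integer gridlines, it crosses the z-axis at z ∈ {-1, 1}; the surface avoids every integer x-axis point in the box; no y-intercept at any integer in the box.
(e) Fitting integer coefficients to these (and the overall shape) gives p.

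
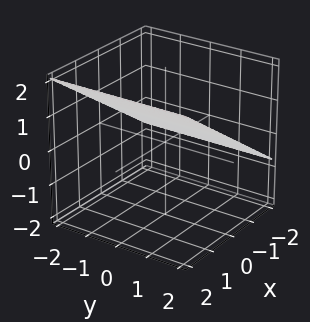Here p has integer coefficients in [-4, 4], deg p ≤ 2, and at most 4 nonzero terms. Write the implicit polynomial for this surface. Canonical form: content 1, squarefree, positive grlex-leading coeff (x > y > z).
(a) The degree is 1 — the surface is flat (a plane).
(b) Reading off the gridlines: it crosses the x-axis at the gridline x = -1; no y-intercept at any integer in the box.
(c) These observations pin down the coefficients.

2*x - 3*z + 2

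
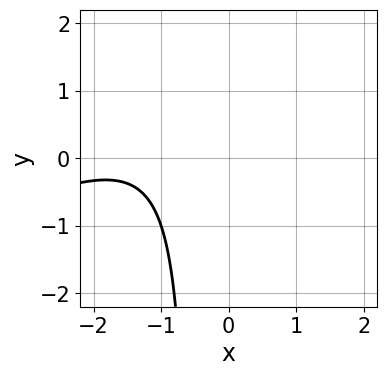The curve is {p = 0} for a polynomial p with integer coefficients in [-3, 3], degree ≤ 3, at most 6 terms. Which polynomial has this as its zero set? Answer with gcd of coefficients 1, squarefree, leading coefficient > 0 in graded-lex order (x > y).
1. The degree is 2 — no degree-1 curve has this shape.
2. Against the integer gridlines: it misses every integer gridline on the x-axis; no y-intercept at any integer in the box.
3. Assembling these constraints gives the stated polynomial.

x^2 - 2*x*y + 3*x - y + 3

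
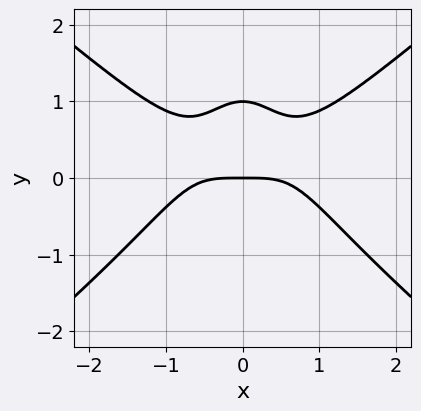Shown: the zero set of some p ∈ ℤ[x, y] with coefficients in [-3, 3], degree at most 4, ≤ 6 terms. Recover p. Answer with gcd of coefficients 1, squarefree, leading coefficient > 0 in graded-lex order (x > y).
First, degree: no degree-3 curve has this shape, so deg p = 4.
Then, symmetries: it's symmetric under x → −x, forcing even powers of x.
Next, reading off the gridlines: it crosses the x-axis at the gridline x = 0; the y-axis gridline crossings are at y ∈ {0, 1}.
Finally, the integer polynomial consistent with all of this is the stated p.

2*x^4 - 3*x^2*y^2 - 3*y^2 + 3*y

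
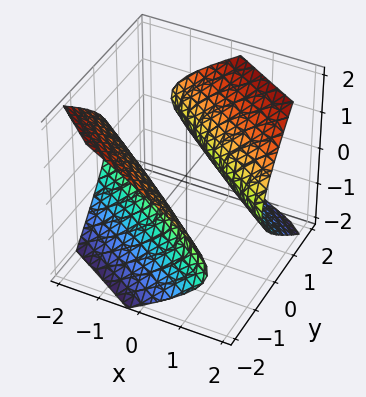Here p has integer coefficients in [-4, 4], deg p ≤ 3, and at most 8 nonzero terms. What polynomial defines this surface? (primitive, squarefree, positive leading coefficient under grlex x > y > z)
There are 2 components. Treating them together as one polynomial.
The degree is 2 — the shape is more complex than any degree-1 surface.
From the visible intercepts: it misses every integer gridline on the z-axis; the y-axis gridline crossings are at y ∈ {-1, 1}.
Putting this together gives p.

x^2 + 3*x*y + 2*y^2 + y*z - 3*z^2 - 2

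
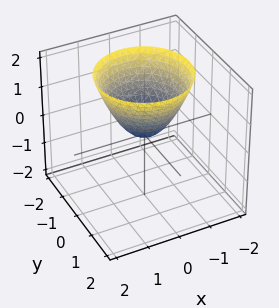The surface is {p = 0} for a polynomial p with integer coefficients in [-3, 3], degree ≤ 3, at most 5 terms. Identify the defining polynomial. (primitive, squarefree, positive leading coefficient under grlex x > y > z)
1. The degree is 2 — a single bowl opening along one axis; a quadric.
2. By symmetry, the z-axis is an axis of rotation, so x and y enter only as x² + y².
3. From the axis intercepts and sections: it meets the x-axis at x = 0 (among the integer gridlines); one z-axis crossing is at z = 0; a circular section at z = 1 has radius exactly 1.
4. The integer polynomial consistent with all of this is the stated p.

x^2 + y^2 - z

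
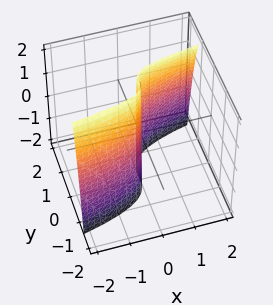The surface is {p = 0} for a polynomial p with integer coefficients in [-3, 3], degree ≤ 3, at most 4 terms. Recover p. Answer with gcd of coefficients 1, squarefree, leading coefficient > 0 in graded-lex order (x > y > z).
3*y^3 + x*z - y^2 - 3*x

Degree: the shape is more complex than any degree-2 surface, so deg p = 3.
From the visible intercepts: it meets the x-axis at x = 0 (among the integer gridlines); every point of the z-axis in the box is on the surface; it crosses the y-axis at the gridline y = 0.
The integer polynomial consistent with all of this is the stated p.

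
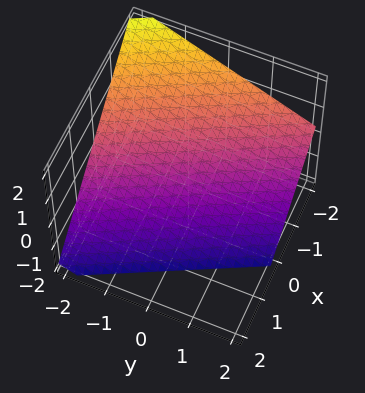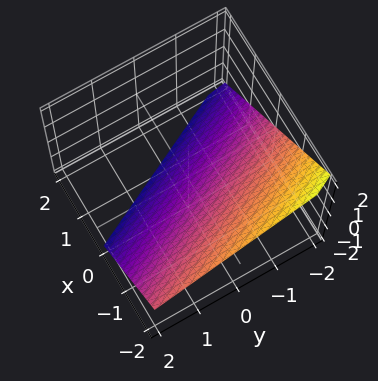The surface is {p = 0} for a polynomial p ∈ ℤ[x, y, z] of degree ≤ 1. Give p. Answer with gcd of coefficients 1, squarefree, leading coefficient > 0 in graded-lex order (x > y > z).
1. Degree: every cross-section is a straight line — this is a plane, so deg p = 1.
2. From the axis intercepts and sections: one y-axis crossing is at y = -2; it meets the x-axis at x = -1 (among the integer gridlines); one z-axis crossing is at z = -1.
3. Together with the visible shape, these determine p as stated.

2*x + y + 2*z + 2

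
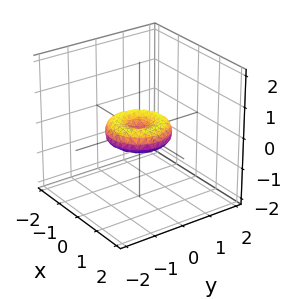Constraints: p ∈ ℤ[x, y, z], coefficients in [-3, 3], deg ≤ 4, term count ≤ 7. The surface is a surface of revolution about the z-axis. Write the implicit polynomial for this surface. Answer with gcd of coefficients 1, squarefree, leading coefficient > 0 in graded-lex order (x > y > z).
First, degree: no degree-3 surface has this shape, so deg p = 4.
Then, symmetries: rotational symmetry about the z-axis ⇒ p depends on x, y only through x² + y².
Next, against the integer gridlines: one z-axis crossing is at z = 0; the y-axis gridline crossings are at y ∈ {-1, 0, 1}.
Finally, matching integer coefficients to the picture gives p. Check: (-1, 0, 0) on the x-axis lies on the surface, and p(-1, 0, 0) = 0. ✓

x^4 + 2*x^2*y^2 + y^4 - x^2 - y^2 + 2*z^2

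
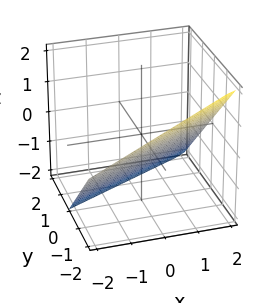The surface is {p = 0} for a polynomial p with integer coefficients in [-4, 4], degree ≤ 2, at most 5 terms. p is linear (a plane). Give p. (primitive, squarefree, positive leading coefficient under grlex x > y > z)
x - 2*y - 2*z - 2

deg p = 1. Every cross-section is a straight line — this is a plane.
From the axis intercepts and sections: it crosses the z-axis at the gridline z = -1; one y-axis crossing is at y = -1; it crosses the x-axis at the gridline x = 2.
These observations pin down the coefficients.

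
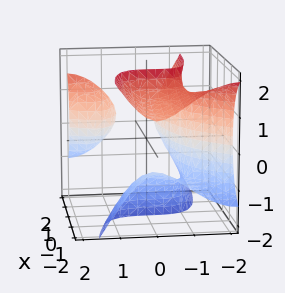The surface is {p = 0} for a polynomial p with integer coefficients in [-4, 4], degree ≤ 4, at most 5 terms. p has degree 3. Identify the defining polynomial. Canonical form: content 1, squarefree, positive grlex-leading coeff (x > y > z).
3*x*y^2 - 2*x*z^2 - 2*y^3 + x*z - 2

(a) The picture has 2 separate pieces.
(b) The degree is 3 — the shape is more complex than any degree-2 surface.
(c) Against the integer gridlines: it meets the y-axis at y = -1 (among the integer gridlines); no z-intercept at any integer in the box; it misses every integer gridline on the x-axis.
(d) Assembling these constraints gives the stated polynomial.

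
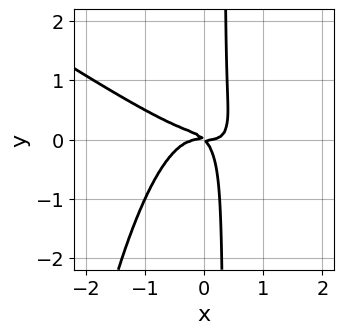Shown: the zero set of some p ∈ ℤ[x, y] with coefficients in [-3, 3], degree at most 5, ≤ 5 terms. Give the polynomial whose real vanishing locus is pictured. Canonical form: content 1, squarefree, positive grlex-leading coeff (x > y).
deg p = 4. The shape is more complex than any degree-3 curve.
From the axis intercepts and sections: one x-axis crossing is at x = 0; it crosses the y-axis at the gridline y = 0.
The integer polynomial consistent with all of this is the stated p.

2*x^4 + 3*x^3*y + 3*x*y^2 - x*y - y^2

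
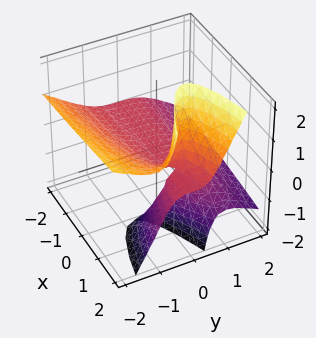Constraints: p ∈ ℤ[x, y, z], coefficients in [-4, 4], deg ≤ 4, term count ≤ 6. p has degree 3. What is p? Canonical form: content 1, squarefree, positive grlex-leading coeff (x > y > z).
y^3 + y^2*z - y*z^2 - x*z + z

First, degree: the shape is more complex than any degree-2 surface, so deg p = 3.
Then, from the visible intercepts: one z-axis crossing is at z = 0; it meets the y-axis at y = 0 (among the integer gridlines); the visible x-axis segment lies entirely on the surface.
Finally, fitting integer coefficients to these (and the overall shape) gives p.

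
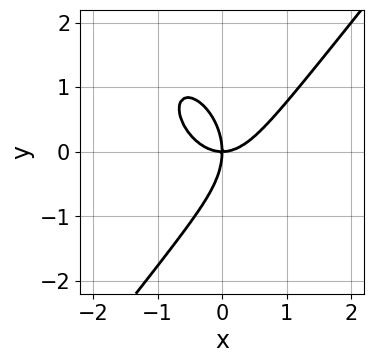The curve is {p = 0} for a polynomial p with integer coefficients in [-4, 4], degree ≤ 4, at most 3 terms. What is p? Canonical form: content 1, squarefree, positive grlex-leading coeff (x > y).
2*x^3 - y^3 - 2*x*y

1. The degree is 3 — no degree-2 curve has this shape.
2. From the axis intercepts and sections: it crosses the x-axis at the gridline x = 0; it crosses the y-axis at the gridline y = 0.
3. Putting this together gives p.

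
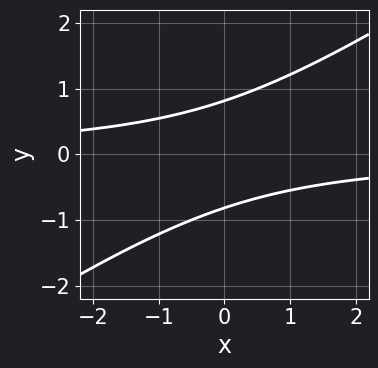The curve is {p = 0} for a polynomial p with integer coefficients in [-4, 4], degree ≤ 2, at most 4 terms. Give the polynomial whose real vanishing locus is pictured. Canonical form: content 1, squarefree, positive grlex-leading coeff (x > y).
2*x*y - 3*y^2 + 2

1. The degree is 2 — no degree-1 curve has this shape.
2. Checking where it meets the axes: the curve avoids every integer x-axis point in the box.
3. Putting this together gives p.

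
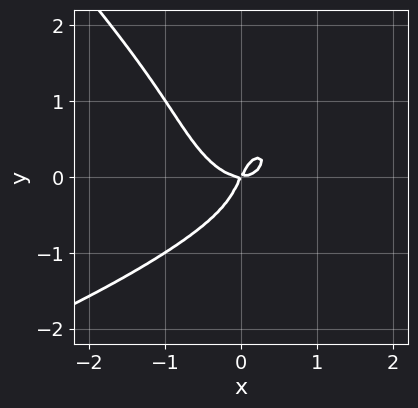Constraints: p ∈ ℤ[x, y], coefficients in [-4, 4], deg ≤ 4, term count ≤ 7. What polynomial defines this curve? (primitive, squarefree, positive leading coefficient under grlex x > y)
1. Degree: a generic line meets the curve in up to 4 points, so deg p = 4.
2. Observable constraints: it meets the x-axis at x = 0 (among the integer gridlines); it crosses the y-axis at the gridline y = 0.
3. These observations pin down the coefficients.

2*x*y^3 + 2*y^4 + 3*x^3 - 2*x*y + y^2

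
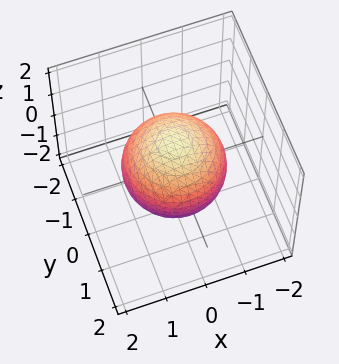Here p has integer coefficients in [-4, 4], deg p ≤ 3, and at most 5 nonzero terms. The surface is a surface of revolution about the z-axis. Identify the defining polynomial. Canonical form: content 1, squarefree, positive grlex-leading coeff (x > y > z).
The degree is 2 — no degree-1 surface has this shape.
Symmetries: rotational symmetry about the z-axis ⇒ p depends on x, y only through x² + y².
Observable constraints: a circular section at z = -1 has radius between 0 and 1.
Solving for integer coefficients yields p as stated.

2*x^2 + 2*y^2 + 2*z^2 - 3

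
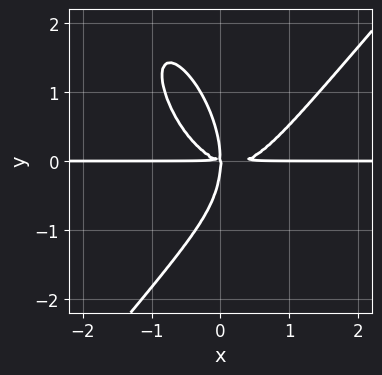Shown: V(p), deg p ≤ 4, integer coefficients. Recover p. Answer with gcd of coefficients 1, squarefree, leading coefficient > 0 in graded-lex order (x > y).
1. deg p = 4.
2. Against the integer gridlines: every point of the x-axis in the box is on the curve.
3. These observations pin down the coefficients.

3*x^3*y - x*y^3 - y^4 - x^2*y - 3*x*y^2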